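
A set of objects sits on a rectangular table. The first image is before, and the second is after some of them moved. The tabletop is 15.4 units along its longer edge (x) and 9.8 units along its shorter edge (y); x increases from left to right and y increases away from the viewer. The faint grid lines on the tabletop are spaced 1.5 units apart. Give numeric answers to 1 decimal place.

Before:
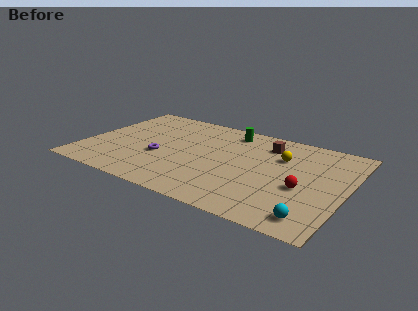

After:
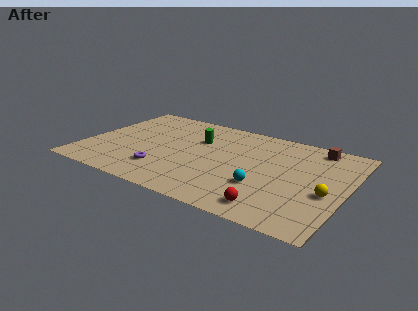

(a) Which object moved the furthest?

the yellow sphere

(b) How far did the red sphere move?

3.0

The red sphere was near (13.0, 4.0) before and (11.6, 1.4) after, so it travelled √(1.4² + 2.6²) ≈ 3.0 units.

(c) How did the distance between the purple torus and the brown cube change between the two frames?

+3.3

Before: roughly 7.0 units apart; after: 10.3. That's 3.3 units further apart.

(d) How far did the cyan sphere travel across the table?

3.6

The cyan sphere moved from about (13.9, 1.4) to (10.8, 3.2), a distance of √(3.1² + 1.8²) ≈ 3.6.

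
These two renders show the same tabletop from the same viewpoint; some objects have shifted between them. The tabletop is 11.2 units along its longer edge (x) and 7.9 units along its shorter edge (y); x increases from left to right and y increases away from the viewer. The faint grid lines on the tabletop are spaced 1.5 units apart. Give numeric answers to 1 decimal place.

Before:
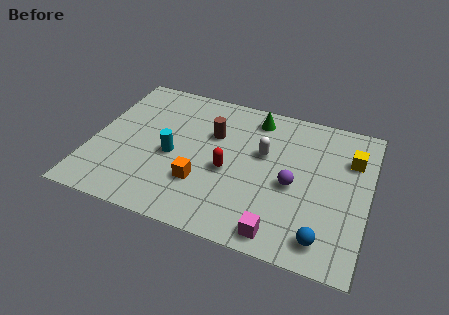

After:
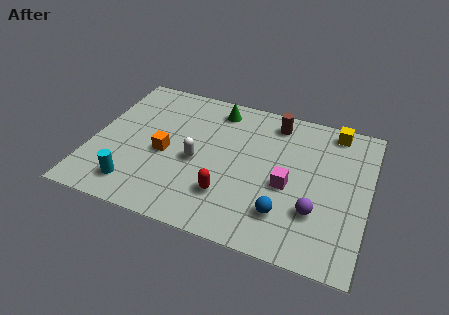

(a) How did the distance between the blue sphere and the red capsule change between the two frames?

-2.3

Before: roughly 4.6 units apart; after: 2.3. That's 2.3 units closer together.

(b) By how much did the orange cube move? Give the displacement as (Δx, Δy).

(-1.6, 1.1)

The orange cube was at about (4.6, 2.4) and moved to about (3.0, 3.5).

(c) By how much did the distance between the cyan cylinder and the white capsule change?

-0.7

They were about 3.8 units apart before and 3.1 after — 0.7 units closer together.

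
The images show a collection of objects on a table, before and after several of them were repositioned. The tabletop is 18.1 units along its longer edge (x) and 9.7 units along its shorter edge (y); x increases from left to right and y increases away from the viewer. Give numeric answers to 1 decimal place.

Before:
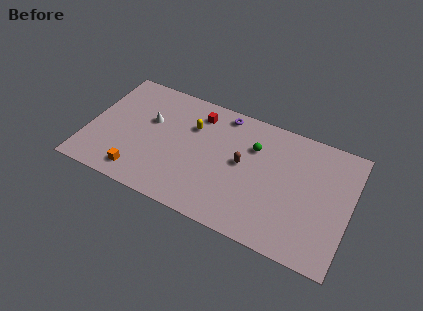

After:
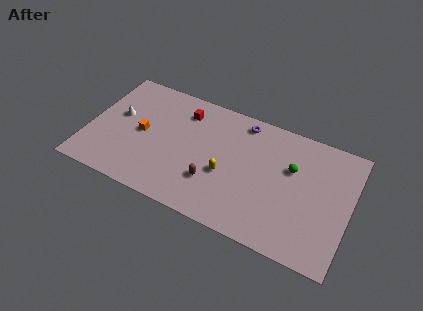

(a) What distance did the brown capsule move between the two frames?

2.9

From (10.7, 5.2) to (8.9, 2.9), the brown capsule covered √(1.8² + 2.3²) ≈ 2.9 units.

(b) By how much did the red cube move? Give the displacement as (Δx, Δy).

(-1.0, -0.2)

From the two frames, the red cube sits at roughly (7.3, 7.9) before and (6.3, 7.7) after.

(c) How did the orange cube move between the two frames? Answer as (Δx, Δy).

(-0.2, 3.3)

The orange cube was at about (3.9, 1.5) and moved to about (3.7, 4.8).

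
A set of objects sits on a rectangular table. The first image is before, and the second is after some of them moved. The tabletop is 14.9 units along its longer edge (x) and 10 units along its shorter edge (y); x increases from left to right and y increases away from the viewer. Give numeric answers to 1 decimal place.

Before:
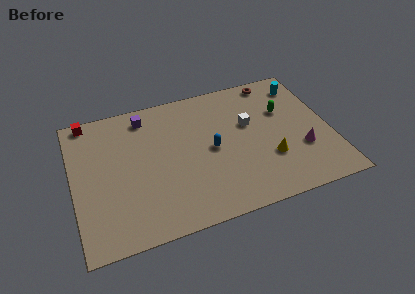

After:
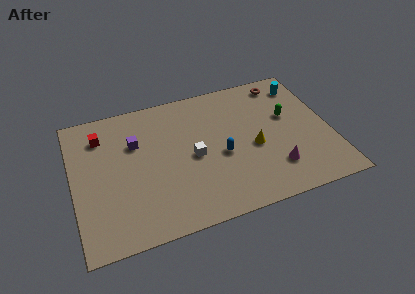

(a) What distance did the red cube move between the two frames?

1.6

The red cube moved from about (1.1, 9.2) to (1.8, 7.8), a distance of √(0.7² + 1.4²) ≈ 1.6.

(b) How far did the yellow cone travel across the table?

1.4

From (11.2, 3.2) to (10.4, 4.3), the yellow cone covered √(0.8² + 1.1²) ≈ 1.4 units.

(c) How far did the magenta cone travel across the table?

1.9

The magenta cone moved from about (13.1, 3.3) to (11.4, 2.4), a distance of √(1.7² + 0.9²) ≈ 1.9.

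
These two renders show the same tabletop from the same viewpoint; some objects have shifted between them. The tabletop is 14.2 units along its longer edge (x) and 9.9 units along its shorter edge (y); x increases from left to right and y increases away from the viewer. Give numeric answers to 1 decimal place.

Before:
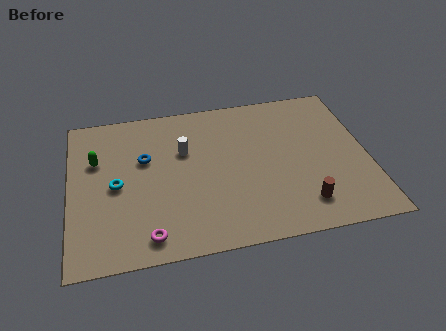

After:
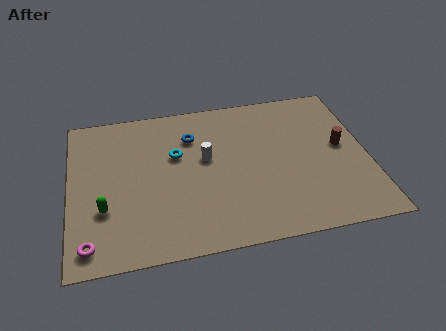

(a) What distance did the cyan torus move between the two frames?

3.3

From (2.2, 4.7) to (5.1, 6.2), the cyan torus covered √(2.9² + 1.5²) ≈ 3.3 units.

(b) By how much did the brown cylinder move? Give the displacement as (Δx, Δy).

(2.1, 3.4)

The brown cylinder was at about (10.9, 1.9) and moved to about (13.0, 5.3).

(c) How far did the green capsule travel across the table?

3.2

The green capsule was near (1.3, 6.5) before and (1.6, 3.3) after, so it travelled √(0.3² + 3.2²) ≈ 3.2 units.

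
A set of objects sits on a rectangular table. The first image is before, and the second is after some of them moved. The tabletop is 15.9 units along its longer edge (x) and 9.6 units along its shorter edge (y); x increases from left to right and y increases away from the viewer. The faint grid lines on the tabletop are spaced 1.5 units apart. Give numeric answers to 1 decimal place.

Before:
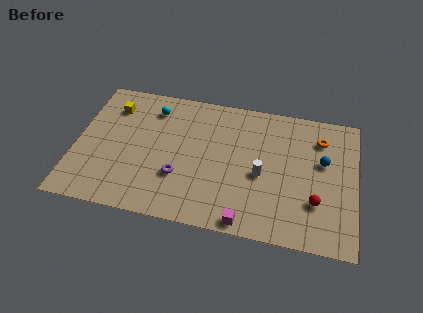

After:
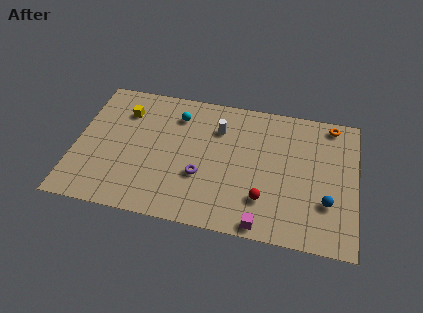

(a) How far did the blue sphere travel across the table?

2.8

The blue sphere moved from about (14.0, 5.8) to (14.3, 3.0), a distance of √(0.3² + 2.8²) ≈ 2.8.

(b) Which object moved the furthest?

the white cylinder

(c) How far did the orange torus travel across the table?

1.3

From (13.8, 7.4) to (14.4, 8.6), the orange torus covered √(0.6² + 1.2²) ≈ 1.3 units.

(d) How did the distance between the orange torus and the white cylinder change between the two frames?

+2.1

Before: roughly 4.5 units apart; after: 6.6. That's 2.1 units further apart.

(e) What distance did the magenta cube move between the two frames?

0.9

From (9.9, 0.8) to (10.8, 0.8), the magenta cube covered √(0.9² + 0.0²) ≈ 0.9 units.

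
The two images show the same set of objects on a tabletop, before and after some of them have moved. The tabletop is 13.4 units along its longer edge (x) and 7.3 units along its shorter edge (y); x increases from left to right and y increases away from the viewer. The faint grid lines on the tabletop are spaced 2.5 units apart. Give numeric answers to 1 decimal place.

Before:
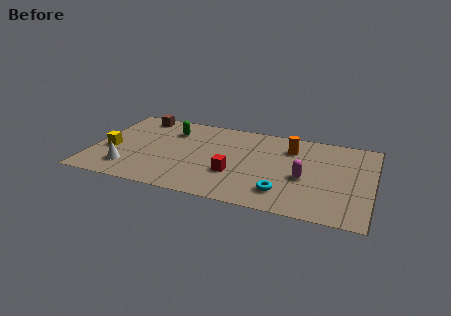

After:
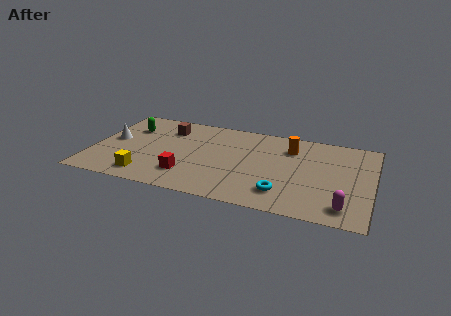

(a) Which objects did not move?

the orange cylinder and the cyan torus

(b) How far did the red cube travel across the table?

2.3

The red cube moved from about (6.9, 2.5) to (4.7, 1.8), a distance of √(2.2² + 0.7²) ≈ 2.3.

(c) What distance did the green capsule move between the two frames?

2.0

The green capsule moved from about (3.6, 5.5) to (1.6, 5.2), a distance of √(2.0² + 0.3²) ≈ 2.0.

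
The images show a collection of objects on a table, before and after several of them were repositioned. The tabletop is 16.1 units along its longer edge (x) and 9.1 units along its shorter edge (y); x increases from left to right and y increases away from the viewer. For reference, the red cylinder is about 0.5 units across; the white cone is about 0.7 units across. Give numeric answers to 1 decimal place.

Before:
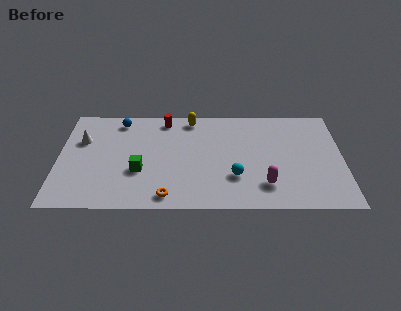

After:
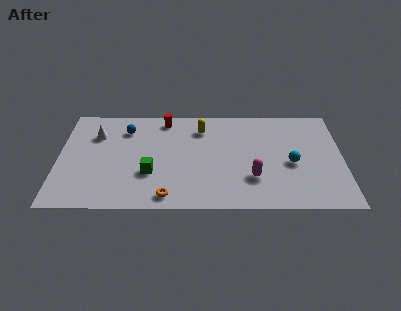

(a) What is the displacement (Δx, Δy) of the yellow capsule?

(0.6, -0.9)

The yellow capsule started near (7.5, 8.0) and ended near (8.1, 7.1).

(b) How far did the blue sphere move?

0.9

The blue sphere moved from about (3.4, 7.8) to (3.8, 7.0), a distance of √(0.4² + 0.8²) ≈ 0.9.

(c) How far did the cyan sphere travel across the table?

3.4

The cyan sphere was near (10.0, 2.8) before and (13.2, 4.0) after, so it travelled √(3.2² + 1.2²) ≈ 3.4 units.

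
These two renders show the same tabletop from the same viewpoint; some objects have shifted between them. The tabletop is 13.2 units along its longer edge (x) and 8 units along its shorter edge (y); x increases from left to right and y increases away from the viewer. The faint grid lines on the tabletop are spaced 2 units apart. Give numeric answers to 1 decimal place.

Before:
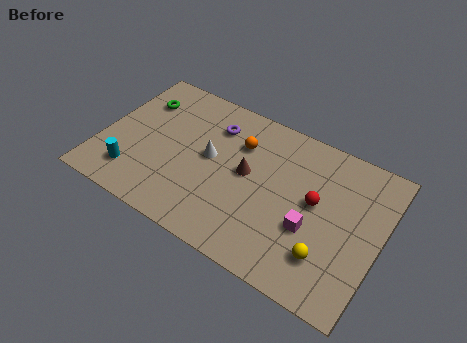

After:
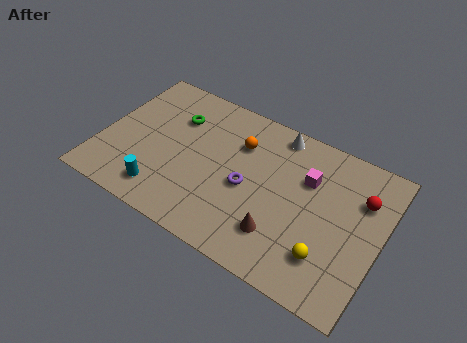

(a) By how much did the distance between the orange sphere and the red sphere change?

+1.8

The distance was about 4.0 in the first image and 5.8 in the second, so they moved 1.8 units further apart.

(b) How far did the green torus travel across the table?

1.8

The green torus moved from about (1.4, 5.9) to (3.2, 5.7), a distance of √(1.8² + 0.2²) ≈ 1.8.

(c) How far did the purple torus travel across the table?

3.2

The purple torus moved from about (5.0, 6.1) to (7.0, 3.6), a distance of √(2.0² + 2.5²) ≈ 3.2.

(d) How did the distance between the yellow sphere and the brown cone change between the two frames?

-2.5

The distance was about 4.7 in the first image and 2.2 in the second, so they moved 2.5 units closer together.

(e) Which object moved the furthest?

the white cone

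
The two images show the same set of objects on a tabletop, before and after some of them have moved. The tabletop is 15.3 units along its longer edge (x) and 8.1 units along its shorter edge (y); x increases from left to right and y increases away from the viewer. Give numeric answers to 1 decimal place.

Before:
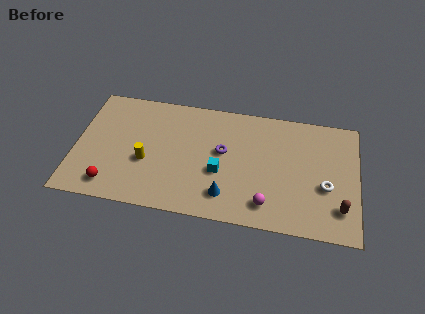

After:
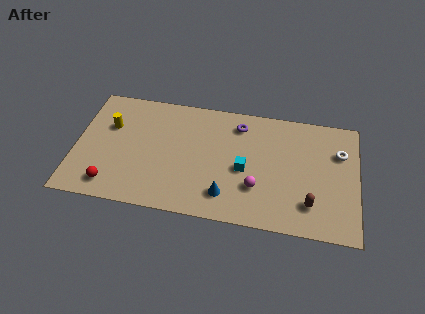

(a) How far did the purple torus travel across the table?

2.2

The purple torus moved from about (8.0, 4.6) to (8.8, 6.6), a distance of √(0.8² + 2.0²) ≈ 2.2.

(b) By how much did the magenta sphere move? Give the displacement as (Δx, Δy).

(-0.6, 1.0)

The magenta sphere started near (10.5, 1.5) and ended near (9.9, 2.5).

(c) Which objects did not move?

the red sphere and the blue cone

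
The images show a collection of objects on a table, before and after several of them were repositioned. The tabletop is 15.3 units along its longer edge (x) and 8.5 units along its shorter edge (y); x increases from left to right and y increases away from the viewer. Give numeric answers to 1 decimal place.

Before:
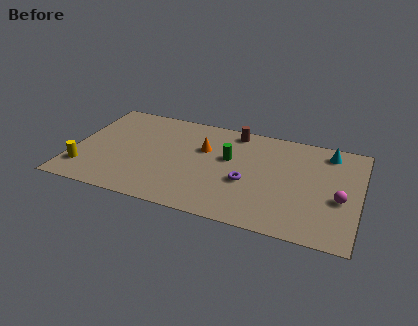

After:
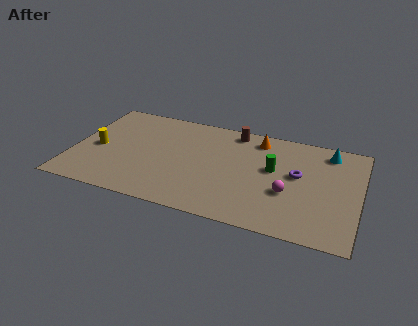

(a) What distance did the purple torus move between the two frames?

3.0

The purple torus moved from about (9.4, 3.4) to (12.0, 4.8), a distance of √(2.6² + 1.4²) ≈ 3.0.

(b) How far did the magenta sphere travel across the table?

2.7

The magenta sphere moved from about (14.3, 3.5) to (11.6, 3.2), a distance of √(2.7² + 0.3²) ≈ 2.7.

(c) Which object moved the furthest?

the orange cone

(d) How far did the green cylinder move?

2.4

From (8.3, 5.1) to (10.7, 4.9), the green cylinder covered √(2.4² + 0.2²) ≈ 2.4 units.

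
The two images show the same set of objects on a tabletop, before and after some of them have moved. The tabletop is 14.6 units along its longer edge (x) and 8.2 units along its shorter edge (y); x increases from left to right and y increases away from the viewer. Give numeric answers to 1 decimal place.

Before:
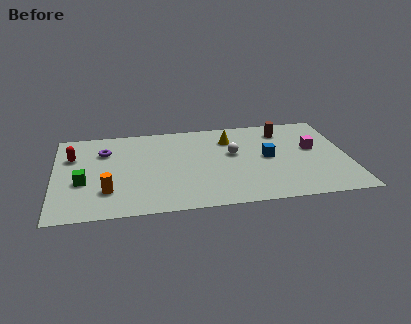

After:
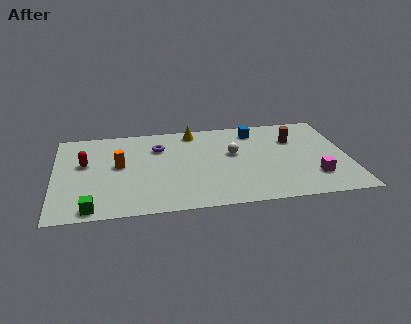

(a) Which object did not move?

the white sphere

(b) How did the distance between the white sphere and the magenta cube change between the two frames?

+0.7

They were about 4.0 units apart before and 4.7 after — 0.7 units further apart.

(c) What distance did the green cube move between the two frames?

2.4

The green cube was near (1.4, 3.2) before and (1.8, 0.8) after, so it travelled √(0.4² + 2.4²) ≈ 2.4 units.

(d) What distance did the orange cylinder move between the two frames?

2.4

From (2.6, 2.2) to (3.2, 4.5), the orange cylinder covered √(0.6² + 2.3²) ≈ 2.4 units.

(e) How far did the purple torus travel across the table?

2.7

From (2.5, 5.9) to (5.2, 5.9), the purple torus covered √(2.7² + 0.0²) ≈ 2.7 units.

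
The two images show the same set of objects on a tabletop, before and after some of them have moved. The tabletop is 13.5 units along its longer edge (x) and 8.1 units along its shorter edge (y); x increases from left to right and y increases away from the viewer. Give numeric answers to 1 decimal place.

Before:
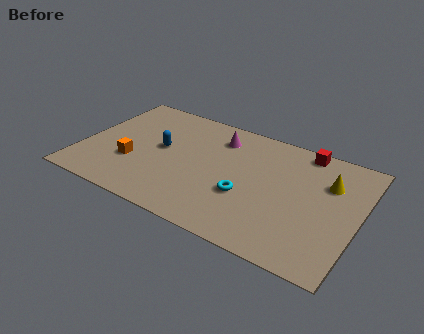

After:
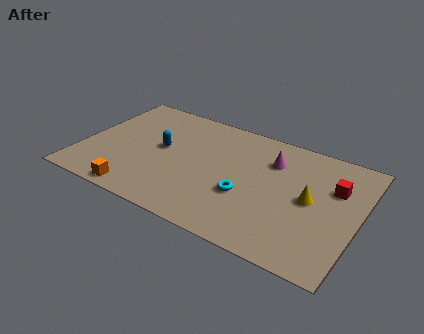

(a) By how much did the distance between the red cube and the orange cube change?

+1.0

Before: roughly 9.1 units apart; after: 10.1. That's 1.0 units further apart.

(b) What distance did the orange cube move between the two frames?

2.1

The orange cube was near (2.6, 2.8) before and (3.2, 0.8) after, so it travelled √(0.6² + 2.0²) ≈ 2.1 units.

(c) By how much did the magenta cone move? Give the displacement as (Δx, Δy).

(2.7, -0.5)

From the two frames, the magenta cone sits at roughly (6.4, 6.4) before and (9.1, 5.9) after.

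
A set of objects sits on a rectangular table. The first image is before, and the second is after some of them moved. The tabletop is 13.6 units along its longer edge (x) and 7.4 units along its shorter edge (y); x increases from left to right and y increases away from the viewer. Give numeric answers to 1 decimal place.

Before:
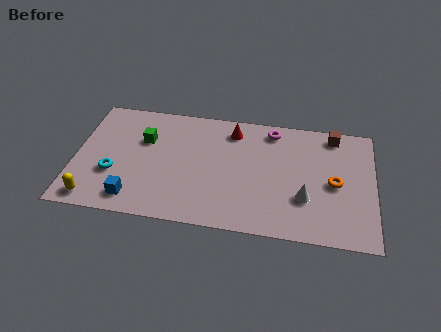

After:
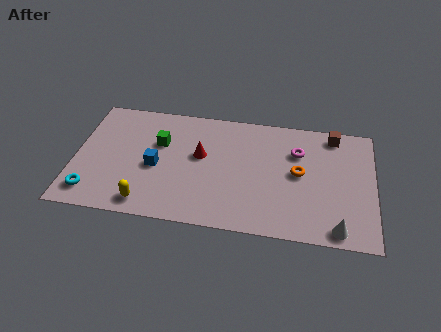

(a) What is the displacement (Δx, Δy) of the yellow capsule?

(2.4, 0.1)

The yellow capsule started near (1.0, 0.9) and ended near (3.4, 1.0).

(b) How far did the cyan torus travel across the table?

1.6

From (1.8, 2.6) to (0.9, 1.3), the cyan torus covered √(0.9² + 1.3²) ≈ 1.6 units.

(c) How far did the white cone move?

2.2

From (10.5, 2.4) to (12.0, 0.8), the white cone covered √(1.5² + 1.6²) ≈ 2.2 units.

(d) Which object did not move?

the brown cube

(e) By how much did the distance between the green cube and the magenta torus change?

+0.3

They were about 6.0 units apart before and 6.3 after — 0.3 units further apart.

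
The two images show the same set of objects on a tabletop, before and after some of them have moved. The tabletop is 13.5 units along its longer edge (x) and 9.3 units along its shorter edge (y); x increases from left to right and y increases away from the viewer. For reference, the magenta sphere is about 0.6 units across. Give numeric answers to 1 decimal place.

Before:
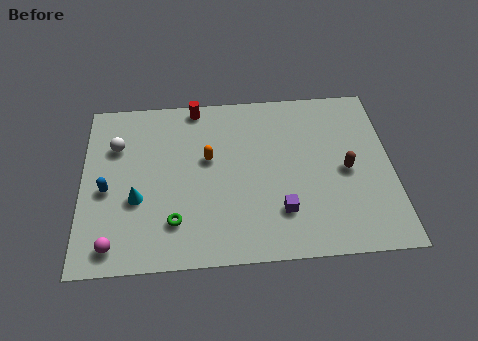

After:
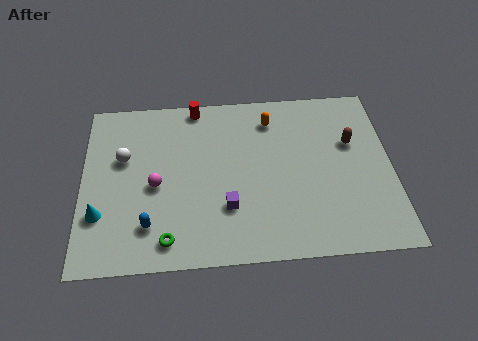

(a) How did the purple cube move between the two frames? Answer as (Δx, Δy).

(-2.3, 0.4)

The purple cube was at about (8.6, 2.4) and moved to about (6.3, 2.8).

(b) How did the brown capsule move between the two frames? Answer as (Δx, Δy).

(0.3, 1.5)

The brown capsule started near (11.5, 4.4) and ended near (11.8, 5.9).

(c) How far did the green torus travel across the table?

0.9

The green torus moved from about (4.0, 2.2) to (3.7, 1.3), a distance of √(0.3² + 0.9²) ≈ 0.9.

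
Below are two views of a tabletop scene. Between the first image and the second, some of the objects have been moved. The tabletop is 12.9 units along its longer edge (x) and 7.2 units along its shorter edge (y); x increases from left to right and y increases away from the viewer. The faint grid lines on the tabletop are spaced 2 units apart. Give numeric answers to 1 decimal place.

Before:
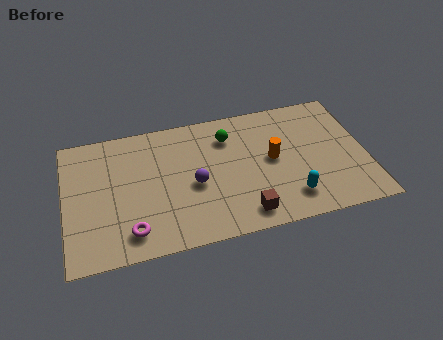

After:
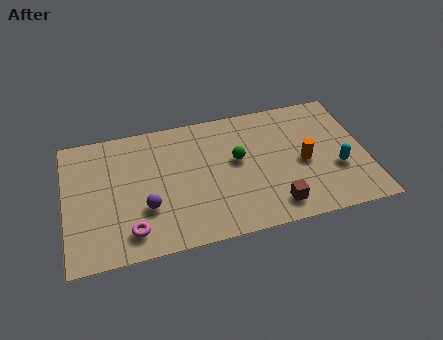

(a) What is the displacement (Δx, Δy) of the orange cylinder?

(1.3, -0.5)

From the two frames, the orange cylinder sits at roughly (8.9, 3.8) before and (10.2, 3.3) after.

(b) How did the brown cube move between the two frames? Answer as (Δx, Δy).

(1.3, 0.1)

The brown cube was at about (7.5, 1.1) and moved to about (8.8, 1.2).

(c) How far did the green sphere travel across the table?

1.4

From (7.1, 5.5) to (7.4, 4.1), the green sphere covered √(0.3² + 1.4²) ≈ 1.4 units.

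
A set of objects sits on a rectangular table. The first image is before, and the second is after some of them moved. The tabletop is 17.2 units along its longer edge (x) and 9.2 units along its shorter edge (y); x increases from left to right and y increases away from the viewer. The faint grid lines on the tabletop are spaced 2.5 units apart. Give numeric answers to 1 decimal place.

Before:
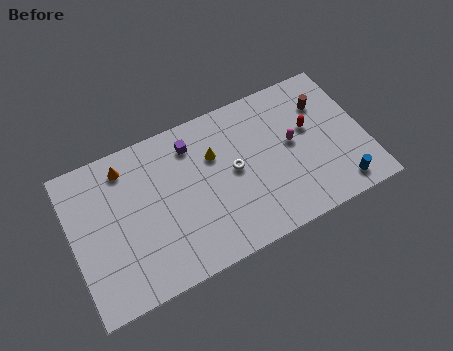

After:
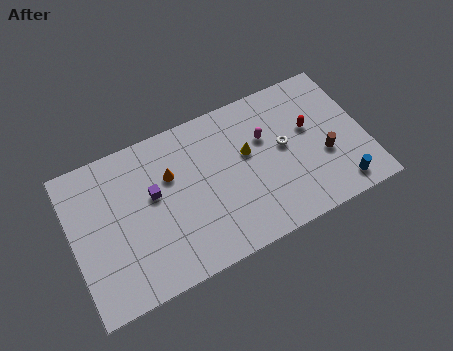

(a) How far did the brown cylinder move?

3.2

The brown cylinder moved from about (15.1, 6.7) to (14.7, 3.5), a distance of √(0.4² + 3.2²) ≈ 3.2.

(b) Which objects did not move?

the blue cylinder and the red capsule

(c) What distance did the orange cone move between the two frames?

3.0

From (3.4, 7.7) to (5.9, 6.1), the orange cone covered √(2.5² + 1.6²) ≈ 3.0 units.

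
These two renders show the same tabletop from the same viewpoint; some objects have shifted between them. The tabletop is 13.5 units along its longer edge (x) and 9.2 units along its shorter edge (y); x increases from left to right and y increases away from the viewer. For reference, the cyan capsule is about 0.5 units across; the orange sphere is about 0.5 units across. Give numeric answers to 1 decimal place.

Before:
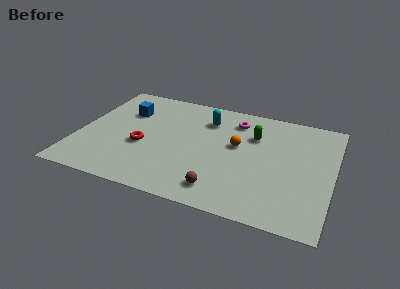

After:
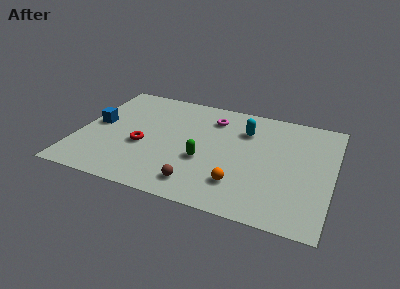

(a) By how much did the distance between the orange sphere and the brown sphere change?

-1.6

Before: roughly 3.8 units apart; after: 2.2. That's 1.6 units closer together.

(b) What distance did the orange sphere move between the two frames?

3.1

The orange sphere moved from about (8.4, 5.3) to (8.8, 2.2), a distance of √(0.4² + 3.1²) ≈ 3.1.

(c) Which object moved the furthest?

the green capsule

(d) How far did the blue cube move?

2.1

The blue cube was near (2.3, 6.4) before and (0.9, 4.8) after, so it travelled √(1.4² + 1.6²) ≈ 2.1 units.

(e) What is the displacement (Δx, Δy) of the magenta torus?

(-1.2, -0.2)

The magenta torus was at about (8.1, 7.4) and moved to about (6.9, 7.2).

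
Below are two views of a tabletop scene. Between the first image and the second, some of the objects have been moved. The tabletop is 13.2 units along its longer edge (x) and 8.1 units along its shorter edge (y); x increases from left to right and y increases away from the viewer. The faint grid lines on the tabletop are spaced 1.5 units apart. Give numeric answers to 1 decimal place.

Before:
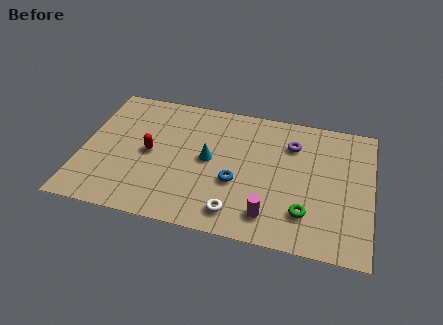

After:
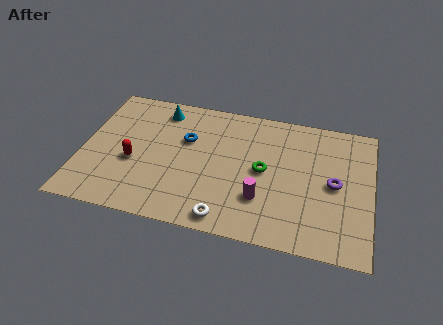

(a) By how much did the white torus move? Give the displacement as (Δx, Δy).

(-0.4, -0.4)

The white torus was at about (7.2, 1.3) and moved to about (6.8, 0.9).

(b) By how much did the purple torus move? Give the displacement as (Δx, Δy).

(2.0, -2.0)

The purple torus started near (9.5, 6.0) and ended near (11.5, 4.0).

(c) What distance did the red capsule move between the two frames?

1.0

The red capsule was near (3.1, 4.0) before and (2.4, 3.3) after, so it travelled √(0.7² + 0.7²) ≈ 1.0 units.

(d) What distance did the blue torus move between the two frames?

3.2

The blue torus moved from about (7.1, 3.1) to (4.7, 5.2), a distance of √(2.4² + 2.1²) ≈ 3.2.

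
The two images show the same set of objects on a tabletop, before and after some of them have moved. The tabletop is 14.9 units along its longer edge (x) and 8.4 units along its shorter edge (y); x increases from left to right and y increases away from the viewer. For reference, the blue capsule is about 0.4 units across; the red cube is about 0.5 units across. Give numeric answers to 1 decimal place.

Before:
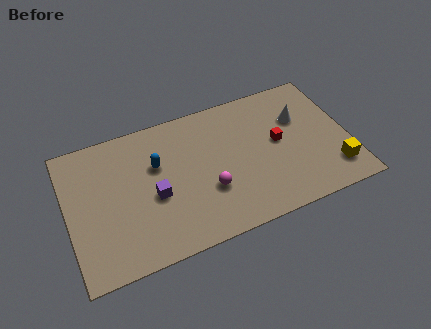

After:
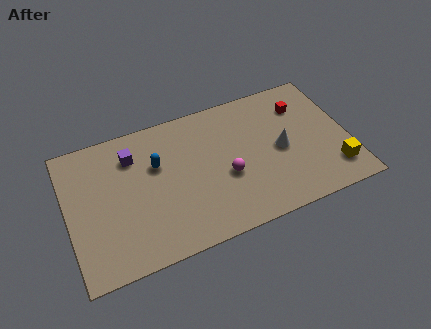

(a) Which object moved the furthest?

the purple cube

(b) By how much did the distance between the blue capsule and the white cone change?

-1.1

Before: roughly 7.7 units apart; after: 6.6. That's 1.1 units closer together.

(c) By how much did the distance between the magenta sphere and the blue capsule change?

+0.5

Before: roughly 3.5 units apart; after: 4.0. That's 0.5 units further apart.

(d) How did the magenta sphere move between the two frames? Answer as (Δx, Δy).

(1.0, 0.5)

The magenta sphere was at about (7.3, 2.9) and moved to about (8.3, 3.4).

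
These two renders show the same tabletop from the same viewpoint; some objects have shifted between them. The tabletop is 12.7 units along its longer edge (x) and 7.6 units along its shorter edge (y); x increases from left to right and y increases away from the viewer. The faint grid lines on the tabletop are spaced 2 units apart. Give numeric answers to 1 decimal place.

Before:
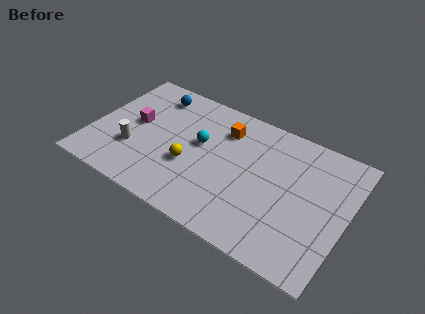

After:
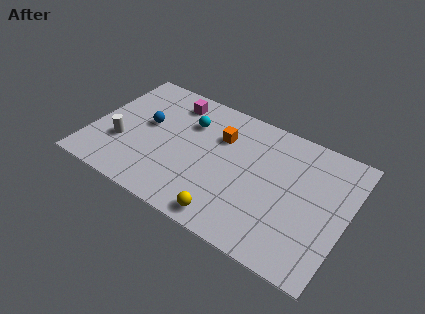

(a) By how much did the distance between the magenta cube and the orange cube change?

-1.8

They were about 4.6 units apart before and 2.8 after — 1.8 units closer together.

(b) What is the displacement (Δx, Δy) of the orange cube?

(-0.1, -0.5)

The orange cube started near (6.3, 5.8) and ended near (6.2, 5.3).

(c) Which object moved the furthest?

the yellow sphere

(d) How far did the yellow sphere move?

3.0

The yellow sphere was near (5.0, 2.9) before and (7.3, 0.9) after, so it travelled √(2.3² + 2.0²) ≈ 3.0 units.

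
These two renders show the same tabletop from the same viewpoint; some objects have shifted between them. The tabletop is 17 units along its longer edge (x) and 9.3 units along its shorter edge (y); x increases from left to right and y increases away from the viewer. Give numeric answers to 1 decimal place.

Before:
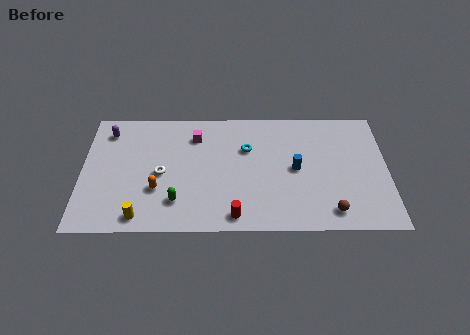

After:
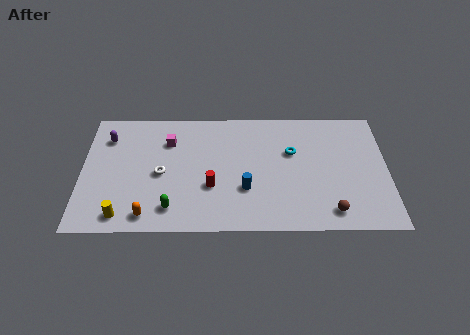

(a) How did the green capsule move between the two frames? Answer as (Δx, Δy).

(-0.3, -0.5)

From the two frames, the green capsule sits at roughly (5.3, 2.2) before and (5.0, 1.7) after.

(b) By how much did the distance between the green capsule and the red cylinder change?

-0.7

Before: roughly 3.4 units apart; after: 2.7. That's 0.7 units closer together.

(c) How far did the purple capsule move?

0.5

From (1.4, 7.6) to (1.4, 7.1), the purple capsule covered √(0.0² + 0.5²) ≈ 0.5 units.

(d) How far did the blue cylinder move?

3.2

From (11.9, 4.6) to (9.1, 3.1), the blue cylinder covered √(2.8² + 1.5²) ≈ 3.2 units.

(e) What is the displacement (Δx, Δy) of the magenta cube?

(-1.5, -0.4)

From the two frames, the magenta cube sits at roughly (6.3, 7.2) before and (4.8, 6.8) after.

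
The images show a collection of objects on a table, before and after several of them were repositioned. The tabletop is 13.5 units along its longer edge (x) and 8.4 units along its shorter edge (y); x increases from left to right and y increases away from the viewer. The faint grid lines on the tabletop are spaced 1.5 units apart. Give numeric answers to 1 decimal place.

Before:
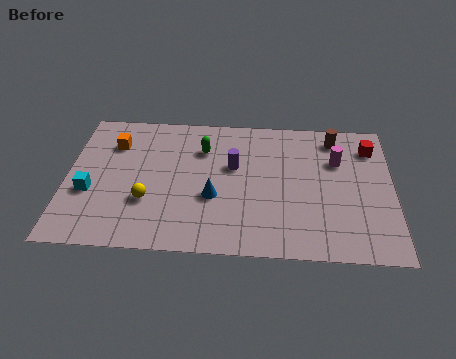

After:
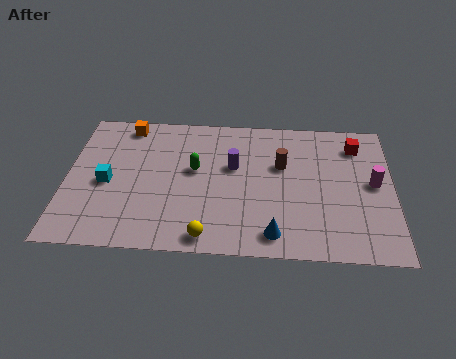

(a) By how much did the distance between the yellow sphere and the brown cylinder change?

-3.5

The distance was about 8.8 in the first image and 5.3 in the second, so they moved 3.5 units closer together.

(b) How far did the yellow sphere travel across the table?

3.1

The yellow sphere was near (3.4, 2.8) before and (5.9, 0.9) after, so it travelled √(2.5² + 1.9²) ≈ 3.1 units.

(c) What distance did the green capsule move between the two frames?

1.3

The green capsule moved from about (5.6, 6.1) to (5.3, 4.8), a distance of √(0.3² + 1.3²) ≈ 1.3.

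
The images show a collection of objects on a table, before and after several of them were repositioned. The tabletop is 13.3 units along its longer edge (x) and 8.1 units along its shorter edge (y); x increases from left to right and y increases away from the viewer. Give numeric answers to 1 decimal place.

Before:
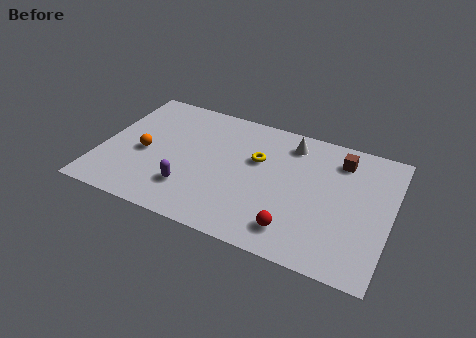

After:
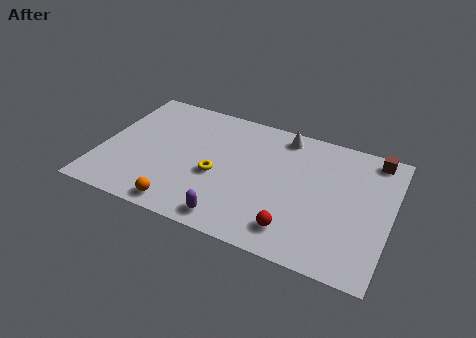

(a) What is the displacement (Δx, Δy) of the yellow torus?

(-1.7, -1.7)

The yellow torus started near (7.1, 5.1) and ended near (5.4, 3.4).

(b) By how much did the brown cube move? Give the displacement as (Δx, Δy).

(1.5, 0.7)

The brown cube was at about (10.8, 6.5) and moved to about (12.3, 7.2).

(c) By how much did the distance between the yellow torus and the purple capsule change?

-1.5

Before: roughly 4.1 units apart; after: 2.6. That's 1.5 units closer together.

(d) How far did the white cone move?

0.6

The white cone was near (8.5, 6.7) before and (8.1, 7.1) after, so it travelled √(0.4² + 0.4²) ≈ 0.6 units.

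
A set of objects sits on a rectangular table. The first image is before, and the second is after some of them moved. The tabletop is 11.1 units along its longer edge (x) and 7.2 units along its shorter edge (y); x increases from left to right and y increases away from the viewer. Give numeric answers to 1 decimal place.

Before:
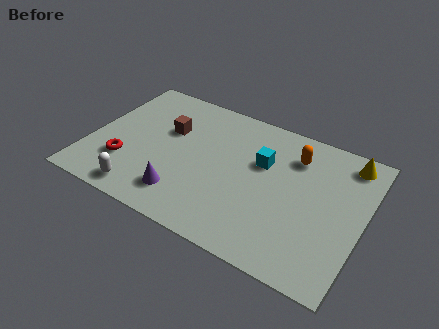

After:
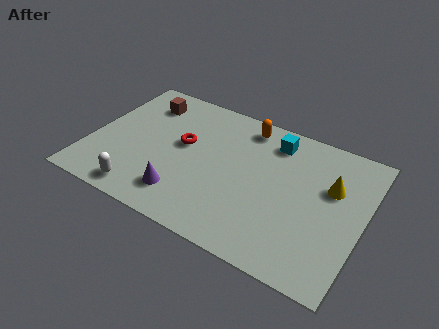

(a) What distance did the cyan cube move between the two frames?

1.3

The cyan cube moved from about (6.9, 4.6) to (7.2, 5.9), a distance of √(0.3² + 1.3²) ≈ 1.3.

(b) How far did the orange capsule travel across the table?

2.2

The orange capsule moved from about (8.1, 5.5) to (6.0, 6.2), a distance of √(2.1² + 0.7²) ≈ 2.2.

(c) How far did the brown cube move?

1.6

From (3.0, 4.6) to (1.8, 5.7), the brown cube covered √(1.2² + 1.1²) ≈ 1.6 units.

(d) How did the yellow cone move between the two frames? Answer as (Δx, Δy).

(-0.5, -1.6)

From the two frames, the yellow cone sits at roughly (10.2, 6.2) before and (9.7, 4.6) after.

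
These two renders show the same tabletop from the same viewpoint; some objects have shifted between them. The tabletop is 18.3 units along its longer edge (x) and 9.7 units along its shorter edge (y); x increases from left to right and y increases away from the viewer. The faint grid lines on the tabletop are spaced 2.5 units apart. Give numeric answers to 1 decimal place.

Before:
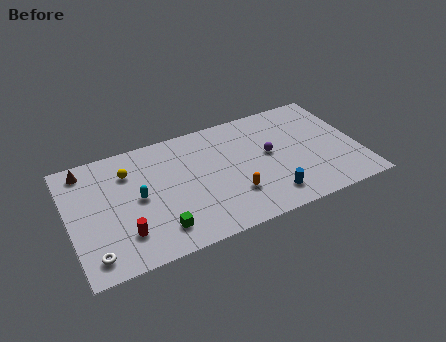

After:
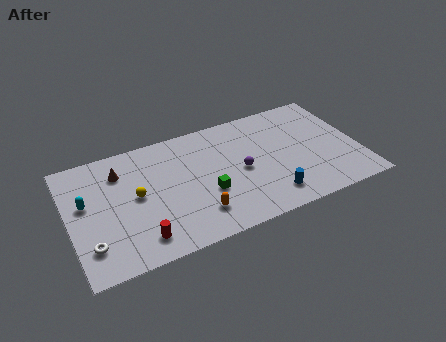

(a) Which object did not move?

the blue cylinder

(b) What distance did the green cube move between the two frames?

3.6

The green cube was near (5.3, 1.9) before and (8.5, 3.6) after, so it travelled √(3.2² + 1.7²) ≈ 3.6 units.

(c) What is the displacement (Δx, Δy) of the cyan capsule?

(-3.2, 0.8)

The cyan capsule started near (4.3, 4.9) and ended near (1.1, 5.7).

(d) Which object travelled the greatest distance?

the green cube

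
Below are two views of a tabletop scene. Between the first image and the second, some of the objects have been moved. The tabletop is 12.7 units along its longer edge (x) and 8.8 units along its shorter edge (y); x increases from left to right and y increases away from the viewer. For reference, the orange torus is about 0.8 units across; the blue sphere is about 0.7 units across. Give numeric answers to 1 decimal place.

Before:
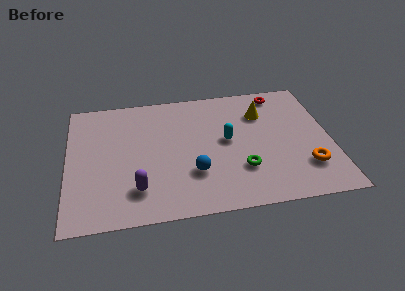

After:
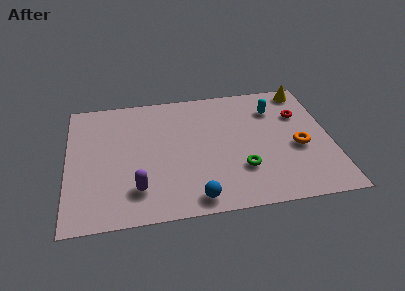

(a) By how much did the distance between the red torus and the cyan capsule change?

-2.7

The distance was about 4.0 in the first image and 1.3 in the second, so they moved 2.7 units closer together.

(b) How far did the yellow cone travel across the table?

2.6

The yellow cone moved from about (9.5, 6.4) to (11.7, 7.8), a distance of √(2.2² + 1.4²) ≈ 2.6.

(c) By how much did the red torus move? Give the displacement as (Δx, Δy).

(0.9, -1.7)

The red torus was at about (10.4, 7.7) and moved to about (11.3, 6.0).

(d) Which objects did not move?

the green torus and the purple capsule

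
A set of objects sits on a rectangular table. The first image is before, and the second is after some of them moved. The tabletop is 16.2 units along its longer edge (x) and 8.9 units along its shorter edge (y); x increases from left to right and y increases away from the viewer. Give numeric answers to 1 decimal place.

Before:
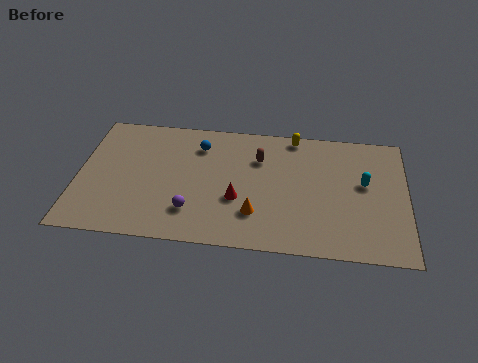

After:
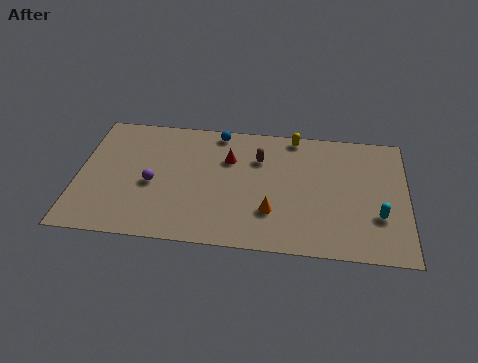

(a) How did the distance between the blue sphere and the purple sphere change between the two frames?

+0.4

They were about 4.7 units apart before and 5.1 after — 0.4 units further apart.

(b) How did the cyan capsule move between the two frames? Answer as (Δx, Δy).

(0.7, -2.2)

The cyan capsule started near (14.1, 5.1) and ended near (14.8, 2.9).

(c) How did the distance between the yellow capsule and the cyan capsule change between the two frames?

+2.1

They were about 4.6 units apart before and 6.7 after — 2.1 units further apart.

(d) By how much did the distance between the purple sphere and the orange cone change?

+2.9

The distance was about 3.1 in the first image and 6.0 in the second, so they moved 2.9 units further apart.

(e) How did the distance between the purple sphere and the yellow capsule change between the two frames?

+0.4

They were about 7.7 units apart before and 8.1 after — 0.4 units further apart.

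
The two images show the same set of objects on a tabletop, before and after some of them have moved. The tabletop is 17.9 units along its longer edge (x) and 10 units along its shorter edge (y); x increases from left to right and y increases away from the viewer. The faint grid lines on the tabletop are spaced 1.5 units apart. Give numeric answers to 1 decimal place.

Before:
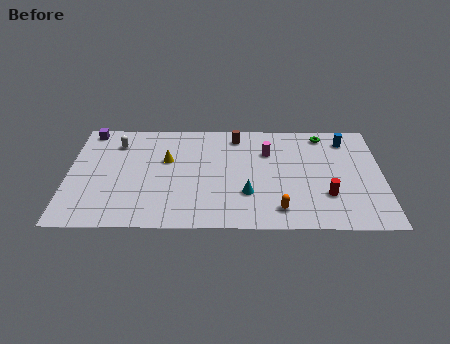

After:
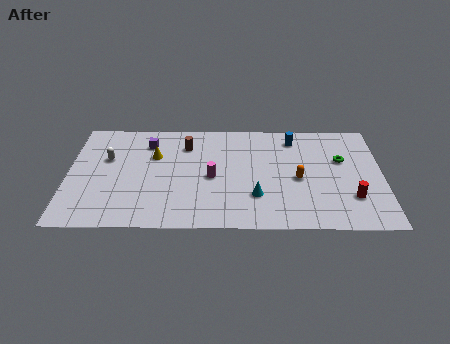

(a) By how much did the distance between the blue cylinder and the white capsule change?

-2.3

Before: roughly 13.2 units apart; after: 10.9. That's 2.3 units closer together.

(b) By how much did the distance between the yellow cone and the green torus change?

+1.4

They were about 9.3 units apart before and 10.7 after — 1.4 units further apart.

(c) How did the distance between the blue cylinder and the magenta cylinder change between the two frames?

+1.3

The distance was about 4.7 in the first image and 6.0 in the second, so they moved 1.3 units further apart.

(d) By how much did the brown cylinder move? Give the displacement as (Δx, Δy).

(-2.9, -0.9)

From the two frames, the brown cylinder sits at roughly (9.6, 8.5) before and (6.7, 7.6) after.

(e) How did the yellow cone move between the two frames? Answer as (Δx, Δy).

(-0.7, 0.4)

From the two frames, the yellow cone sits at roughly (5.6, 6.2) before and (4.9, 6.6) after.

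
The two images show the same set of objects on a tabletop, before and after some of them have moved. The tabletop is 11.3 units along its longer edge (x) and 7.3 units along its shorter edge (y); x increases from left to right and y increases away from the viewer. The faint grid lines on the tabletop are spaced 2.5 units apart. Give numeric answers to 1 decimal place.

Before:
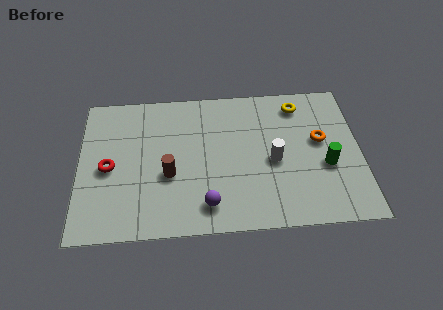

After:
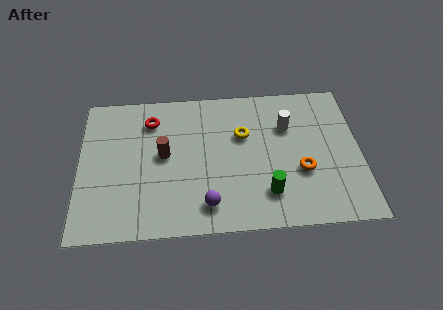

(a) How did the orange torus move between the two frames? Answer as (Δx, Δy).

(-0.8, -1.5)

From the two frames, the orange torus sits at roughly (9.7, 4.2) before and (8.9, 2.7) after.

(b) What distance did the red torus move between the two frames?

2.9

From (1.2, 3.4) to (2.9, 5.7), the red torus covered √(1.7² + 2.3²) ≈ 2.9 units.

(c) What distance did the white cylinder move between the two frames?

1.8

The white cylinder was near (7.8, 3.3) before and (8.4, 5.0) after, so it travelled √(0.6² + 1.7²) ≈ 1.8 units.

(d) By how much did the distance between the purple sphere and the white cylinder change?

+1.6

The distance was about 3.4 in the first image and 5.0 in the second, so they moved 1.6 units further apart.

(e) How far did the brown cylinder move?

1.0

From (3.6, 2.9) to (3.4, 3.9), the brown cylinder covered √(0.2² + 1.0²) ≈ 1.0 units.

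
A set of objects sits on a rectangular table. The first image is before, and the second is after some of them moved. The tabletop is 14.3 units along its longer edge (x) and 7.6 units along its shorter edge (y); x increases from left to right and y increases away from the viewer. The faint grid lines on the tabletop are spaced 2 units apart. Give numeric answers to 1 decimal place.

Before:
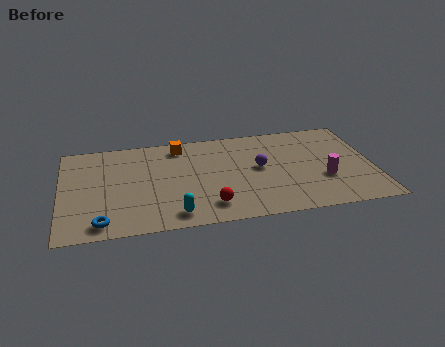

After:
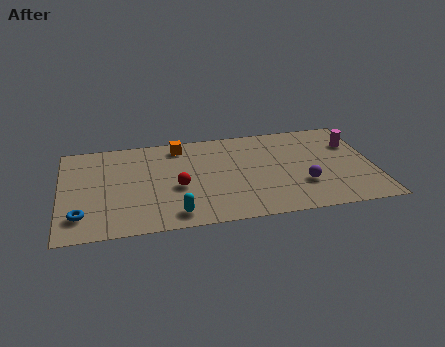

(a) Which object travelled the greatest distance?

the magenta cylinder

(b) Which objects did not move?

the orange cube and the cyan capsule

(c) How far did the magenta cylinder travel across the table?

3.0

The magenta cylinder was near (12.0, 2.7) before and (13.5, 5.3) after, so it travelled √(1.5² + 2.6²) ≈ 3.0 units.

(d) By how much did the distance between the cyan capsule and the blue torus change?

+0.9

The distance was about 3.3 in the first image and 4.2 in the second, so they moved 0.9 units further apart.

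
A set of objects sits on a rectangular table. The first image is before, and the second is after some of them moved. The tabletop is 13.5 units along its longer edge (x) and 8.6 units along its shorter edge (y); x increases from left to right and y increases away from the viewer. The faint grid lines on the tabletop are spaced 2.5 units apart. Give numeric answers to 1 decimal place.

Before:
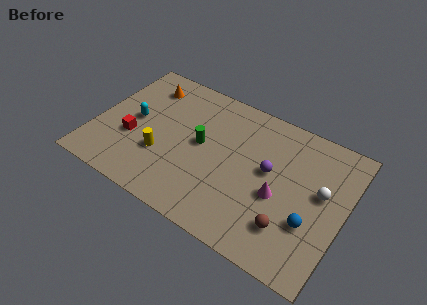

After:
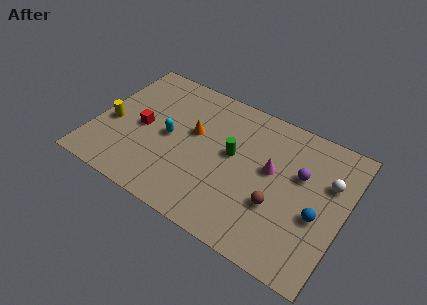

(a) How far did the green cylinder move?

1.7

The green cylinder moved from about (5.7, 4.6) to (7.4, 4.8), a distance of √(1.7² + 0.2²) ≈ 1.7.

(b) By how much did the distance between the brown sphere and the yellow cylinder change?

+2.1

They were about 7.1 units apart before and 9.2 after — 2.1 units further apart.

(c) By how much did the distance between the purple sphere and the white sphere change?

-1.3

The distance was about 2.8 in the first image and 1.5 in the second, so they moved 1.3 units closer together.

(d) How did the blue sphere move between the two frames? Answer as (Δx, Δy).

(0.3, 0.6)

The blue sphere was at about (11.9, 2.9) and moved to about (12.2, 3.5).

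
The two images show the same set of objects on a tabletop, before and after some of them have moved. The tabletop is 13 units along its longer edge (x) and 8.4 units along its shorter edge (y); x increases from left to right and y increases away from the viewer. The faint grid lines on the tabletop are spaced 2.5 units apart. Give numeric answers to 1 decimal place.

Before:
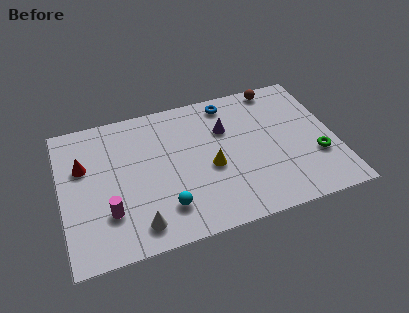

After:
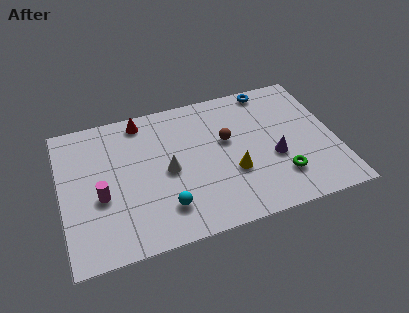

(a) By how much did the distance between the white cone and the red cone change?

-1.2

They were about 4.7 units apart before and 3.5 after — 1.2 units closer together.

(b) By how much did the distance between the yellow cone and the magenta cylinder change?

+1.2

They were about 5.0 units apart before and 6.2 after — 1.2 units further apart.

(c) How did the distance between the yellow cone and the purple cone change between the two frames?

-0.3

The distance was about 2.3 in the first image and 2.0 in the second, so they moved 0.3 units closer together.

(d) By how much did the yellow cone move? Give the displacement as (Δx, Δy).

(1.0, -0.6)

The yellow cone started near (7.0, 3.6) and ended near (8.0, 3.0).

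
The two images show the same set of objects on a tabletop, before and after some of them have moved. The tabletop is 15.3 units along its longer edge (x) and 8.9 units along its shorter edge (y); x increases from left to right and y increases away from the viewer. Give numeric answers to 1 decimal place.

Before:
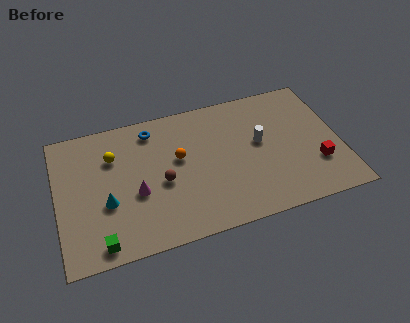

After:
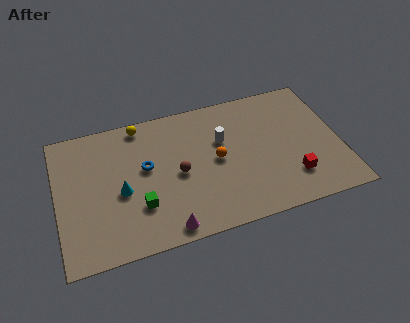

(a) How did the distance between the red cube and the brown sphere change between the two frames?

-2.1

The distance was about 8.4 in the first image and 6.3 in the second, so they moved 2.1 units closer together.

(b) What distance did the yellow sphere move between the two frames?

2.3

The yellow sphere was near (3.1, 6.3) before and (4.7, 8.0) after, so it travelled √(1.6² + 1.7²) ≈ 2.3 units.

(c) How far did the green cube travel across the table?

2.8

The green cube moved from about (2.1, 1.0) to (4.3, 2.7), a distance of √(2.2² + 1.7²) ≈ 2.8.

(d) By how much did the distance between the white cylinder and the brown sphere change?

-2.6

They were about 5.5 units apart before and 2.9 after — 2.6 units closer together.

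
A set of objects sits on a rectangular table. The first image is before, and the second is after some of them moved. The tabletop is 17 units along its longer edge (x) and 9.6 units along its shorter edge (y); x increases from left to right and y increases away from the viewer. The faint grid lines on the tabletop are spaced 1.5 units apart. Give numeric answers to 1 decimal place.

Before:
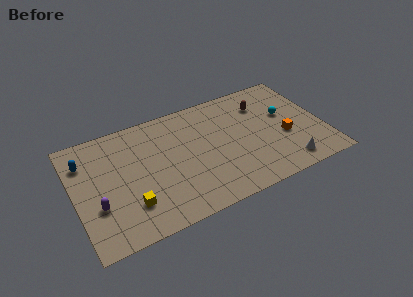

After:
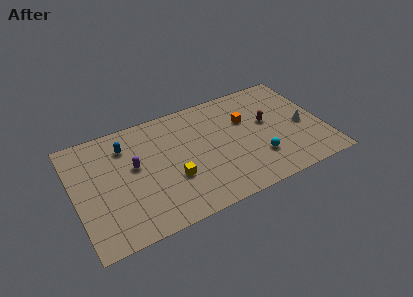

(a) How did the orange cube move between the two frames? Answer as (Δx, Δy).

(-2.4, 2.5)

The orange cube was at about (14.3, 3.8) and moved to about (11.9, 6.3).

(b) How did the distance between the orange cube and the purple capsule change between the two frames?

-5.1

They were about 12.9 units apart before and 7.8 after — 5.1 units closer together.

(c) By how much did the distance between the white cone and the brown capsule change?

-3.3

The distance was about 5.9 in the first image and 2.6 in the second, so they moved 3.3 units closer together.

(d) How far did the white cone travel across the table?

3.3

From (14.1, 1.4) to (15.6, 4.3), the white cone covered √(1.5² + 2.9²) ≈ 3.3 units.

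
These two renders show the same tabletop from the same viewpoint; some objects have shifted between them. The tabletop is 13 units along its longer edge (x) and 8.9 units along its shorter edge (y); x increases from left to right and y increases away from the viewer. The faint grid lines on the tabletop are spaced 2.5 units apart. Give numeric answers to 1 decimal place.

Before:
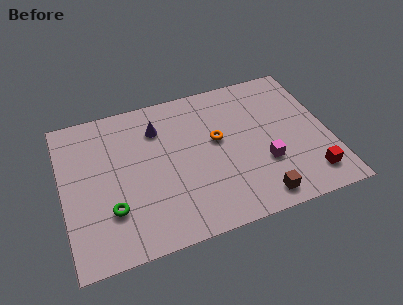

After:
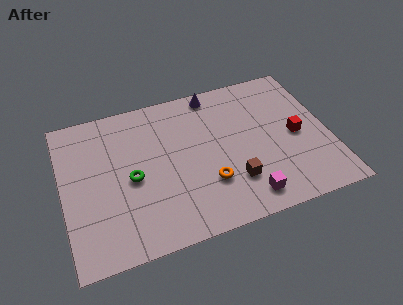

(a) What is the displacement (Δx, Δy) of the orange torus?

(-0.7, -2.4)

The orange torus started near (7.6, 5.1) and ended near (6.9, 2.7).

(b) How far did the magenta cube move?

2.0

The magenta cube moved from about (9.7, 3.0) to (8.6, 1.3), a distance of √(1.1² + 1.7²) ≈ 2.0.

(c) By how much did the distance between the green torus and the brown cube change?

-2.1

They were about 7.2 units apart before and 5.1 after — 2.1 units closer together.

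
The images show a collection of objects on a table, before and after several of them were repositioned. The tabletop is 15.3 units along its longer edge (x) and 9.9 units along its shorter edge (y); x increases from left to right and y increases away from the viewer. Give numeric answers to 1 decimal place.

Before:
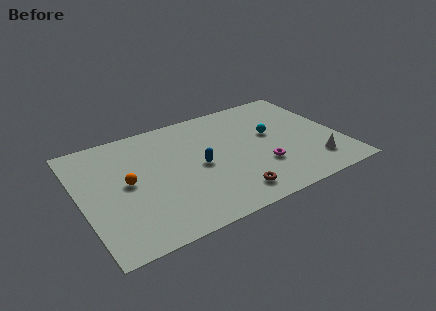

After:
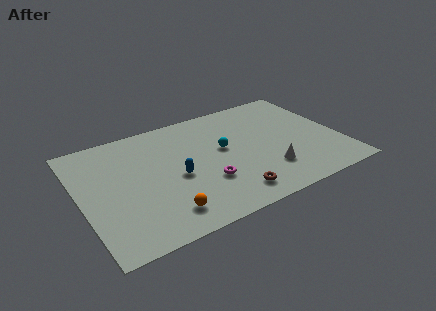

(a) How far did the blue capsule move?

1.4

From (6.9, 4.7) to (5.5, 4.4), the blue capsule covered √(1.4² + 0.3²) ≈ 1.4 units.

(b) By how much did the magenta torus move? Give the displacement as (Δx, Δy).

(-3.3, 0.1)

The magenta torus started near (10.4, 3.1) and ended near (7.1, 3.2).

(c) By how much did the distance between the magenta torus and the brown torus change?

-0.6

They were about 2.6 units apart before and 2.0 after — 0.6 units closer together.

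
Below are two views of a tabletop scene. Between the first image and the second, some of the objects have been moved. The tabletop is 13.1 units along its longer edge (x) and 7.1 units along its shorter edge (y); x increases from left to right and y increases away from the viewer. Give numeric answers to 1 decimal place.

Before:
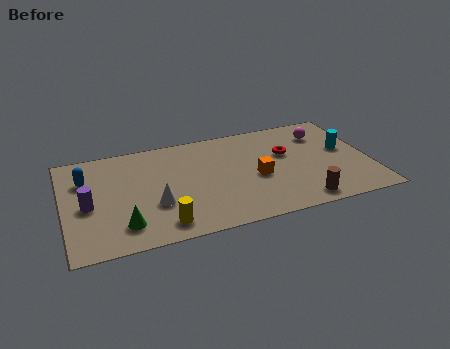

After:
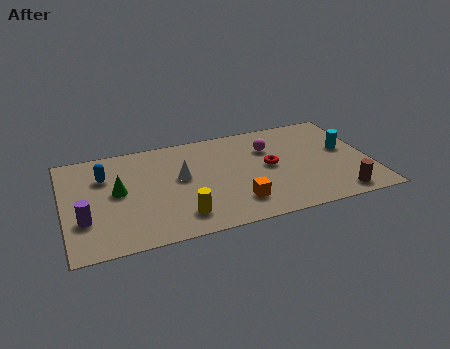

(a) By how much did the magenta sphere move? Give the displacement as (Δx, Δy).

(-2.4, -0.4)

The magenta sphere was at about (11.3, 5.4) and moved to about (8.9, 5.0).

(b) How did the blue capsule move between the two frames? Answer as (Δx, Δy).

(0.8, 0.0)

The blue capsule started near (1.0, 5.0) and ended near (1.8, 5.0).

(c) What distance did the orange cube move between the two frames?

1.8

The orange cube moved from about (8.2, 3.1) to (7.2, 1.6), a distance of √(1.0² + 1.5²) ≈ 1.8.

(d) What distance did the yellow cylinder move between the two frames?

0.9

From (4.0, 1.1) to (4.8, 1.4), the yellow cylinder covered √(0.8² + 0.3²) ≈ 0.9 units.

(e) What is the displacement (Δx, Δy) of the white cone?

(1.2, 1.5)

The white cone was at about (3.8, 2.5) and moved to about (5.0, 4.0).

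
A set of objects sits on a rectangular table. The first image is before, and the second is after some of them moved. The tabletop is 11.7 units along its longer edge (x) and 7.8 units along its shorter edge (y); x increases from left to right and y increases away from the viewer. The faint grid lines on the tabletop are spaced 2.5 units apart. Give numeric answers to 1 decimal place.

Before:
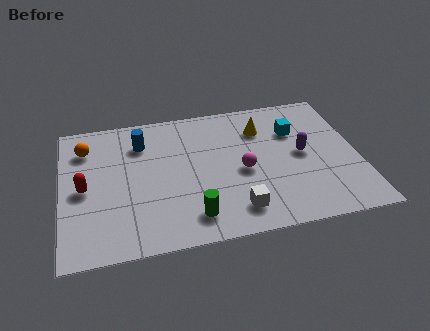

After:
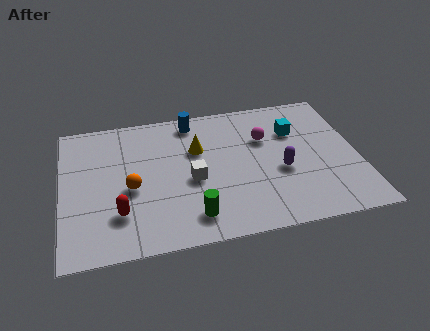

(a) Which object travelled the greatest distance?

the orange sphere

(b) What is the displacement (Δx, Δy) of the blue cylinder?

(2.1, 0.9)

From the two frames, the blue cylinder sits at roughly (3.2, 5.9) before and (5.3, 6.8) after.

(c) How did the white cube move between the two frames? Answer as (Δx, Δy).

(-1.6, 2.0)

From the two frames, the white cube sits at roughly (6.7, 1.4) before and (5.1, 3.4) after.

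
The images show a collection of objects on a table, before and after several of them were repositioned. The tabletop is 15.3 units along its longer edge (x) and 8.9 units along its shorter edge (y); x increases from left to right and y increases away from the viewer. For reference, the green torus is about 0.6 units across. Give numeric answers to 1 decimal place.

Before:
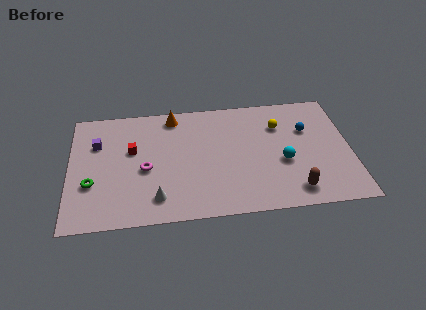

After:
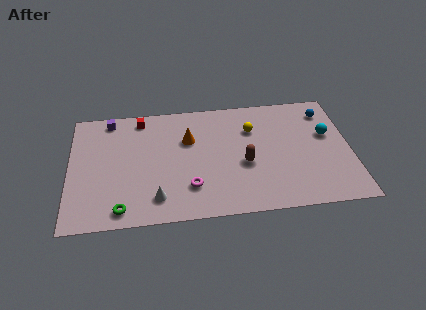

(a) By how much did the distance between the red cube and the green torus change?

+3.6

Before: roughly 3.2 units apart; after: 6.8. That's 3.6 units further apart.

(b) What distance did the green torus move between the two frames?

2.6

From (1.2, 3.1) to (2.8, 1.1), the green torus covered √(1.6² + 2.0²) ≈ 2.6 units.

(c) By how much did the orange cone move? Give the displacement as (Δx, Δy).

(0.8, -1.9)

The orange cone started near (5.7, 7.8) and ended near (6.5, 5.9).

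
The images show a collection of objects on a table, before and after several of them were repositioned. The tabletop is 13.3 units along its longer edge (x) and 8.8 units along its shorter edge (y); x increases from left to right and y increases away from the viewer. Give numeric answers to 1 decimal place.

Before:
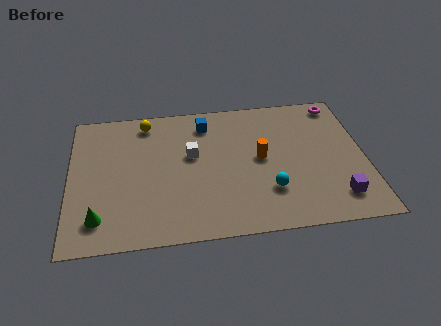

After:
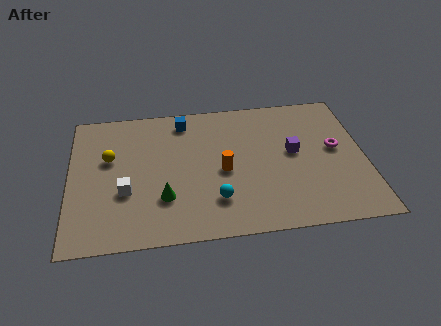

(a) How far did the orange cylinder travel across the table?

1.8

The orange cylinder was near (8.6, 4.6) before and (6.9, 4.0) after, so it travelled √(1.7² + 0.6²) ≈ 1.8 units.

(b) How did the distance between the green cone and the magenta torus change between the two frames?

-4.5

The distance was about 12.6 in the first image and 8.1 in the second, so they moved 4.5 units closer together.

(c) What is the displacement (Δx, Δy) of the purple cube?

(-1.8, 3.1)

The purple cube was at about (11.9, 1.7) and moved to about (10.1, 4.8).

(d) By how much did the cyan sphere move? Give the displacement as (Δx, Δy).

(-2.4, -0.3)

The cyan sphere started near (8.9, 2.5) and ended near (6.5, 2.2).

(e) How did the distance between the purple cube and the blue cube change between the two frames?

-2.3

They were about 7.9 units apart before and 5.6 after — 2.3 units closer together.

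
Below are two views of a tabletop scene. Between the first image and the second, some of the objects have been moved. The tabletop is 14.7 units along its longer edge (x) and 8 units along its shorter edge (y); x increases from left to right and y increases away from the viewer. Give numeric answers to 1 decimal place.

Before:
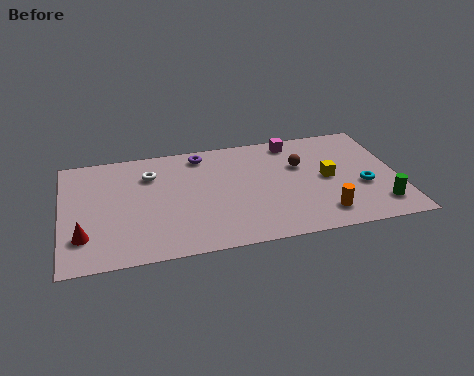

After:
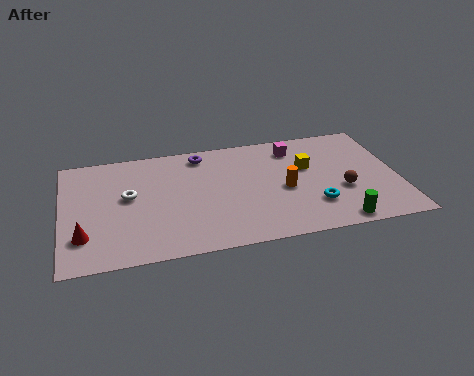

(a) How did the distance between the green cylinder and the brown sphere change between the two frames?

-2.6

They were about 4.8 units apart before and 2.2 after — 2.6 units closer together.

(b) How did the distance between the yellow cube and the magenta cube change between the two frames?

-1.7

Before: roughly 3.3 units apart; after: 1.6. That's 1.7 units closer together.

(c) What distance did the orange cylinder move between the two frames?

2.6

From (11.2, 1.5) to (9.7, 3.6), the orange cylinder covered √(1.5² + 2.1²) ≈ 2.6 units.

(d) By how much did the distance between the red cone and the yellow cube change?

-0.6

The distance was about 10.9 in the first image and 10.3 in the second, so they moved 0.6 units closer together.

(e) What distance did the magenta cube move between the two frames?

0.5

From (10.3, 7.0) to (10.3, 6.5), the magenta cube covered √(0.0² + 0.5²) ≈ 0.5 units.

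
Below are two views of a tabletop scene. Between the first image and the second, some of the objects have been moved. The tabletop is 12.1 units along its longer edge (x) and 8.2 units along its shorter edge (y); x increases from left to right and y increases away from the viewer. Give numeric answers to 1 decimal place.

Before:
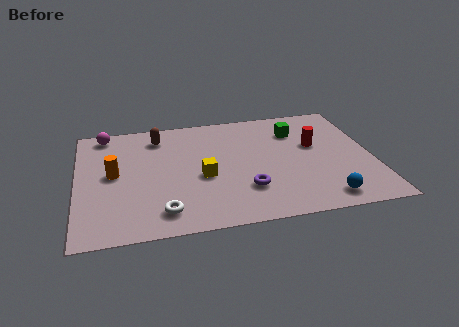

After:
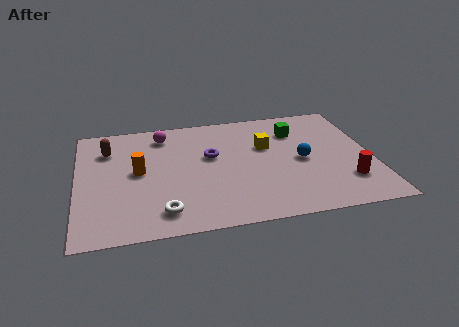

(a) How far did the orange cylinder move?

1.0

From (1.5, 4.3) to (2.5, 4.3), the orange cylinder covered √(1.0² + 0.0²) ≈ 1.0 units.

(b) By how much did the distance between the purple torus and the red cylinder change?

+2.1

Before: roughly 4.0 units apart; after: 6.1. That's 2.1 units further apart.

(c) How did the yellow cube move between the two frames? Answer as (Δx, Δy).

(2.7, 1.7)

The yellow cube started near (5.1, 3.5) and ended near (7.8, 5.2).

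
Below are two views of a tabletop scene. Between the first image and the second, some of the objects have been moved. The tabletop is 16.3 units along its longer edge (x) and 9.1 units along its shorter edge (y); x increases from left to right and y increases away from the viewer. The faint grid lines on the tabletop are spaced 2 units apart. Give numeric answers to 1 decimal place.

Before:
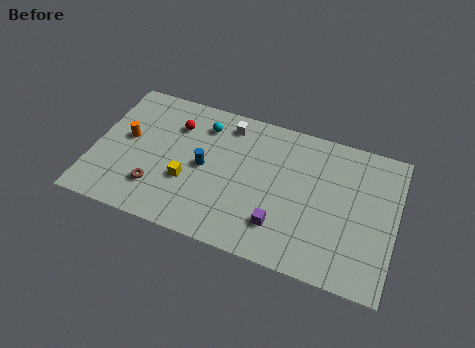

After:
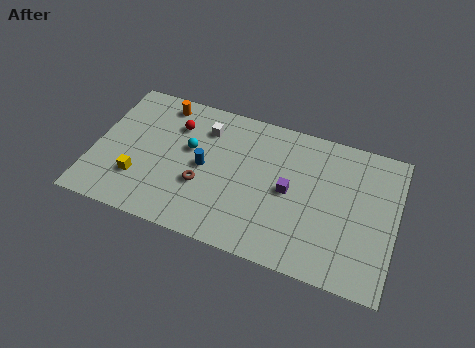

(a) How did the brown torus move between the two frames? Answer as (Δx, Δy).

(2.4, 1.0)

The brown torus started near (3.6, 2.3) and ended near (6.0, 3.3).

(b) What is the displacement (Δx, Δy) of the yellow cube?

(-2.6, -0.7)

The yellow cube was at about (5.2, 3.3) and moved to about (2.6, 2.6).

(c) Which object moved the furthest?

the orange cylinder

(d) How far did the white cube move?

1.4

The white cube was near (7.0, 7.7) before and (5.8, 7.0) after, so it travelled √(1.2² + 0.7²) ≈ 1.4 units.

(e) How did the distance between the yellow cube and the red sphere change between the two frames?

+0.9

They were about 3.5 units apart before and 4.4 after — 0.9 units further apart.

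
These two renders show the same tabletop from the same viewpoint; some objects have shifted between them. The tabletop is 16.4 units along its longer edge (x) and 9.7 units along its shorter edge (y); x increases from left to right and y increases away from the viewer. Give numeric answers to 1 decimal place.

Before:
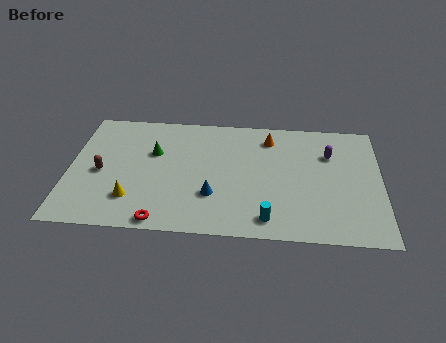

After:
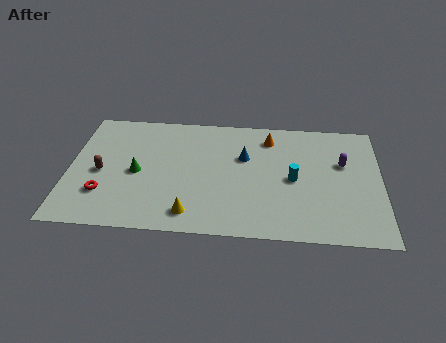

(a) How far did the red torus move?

3.6

The red torus moved from about (5.0, 0.8) to (1.9, 2.7), a distance of √(3.1² + 1.9²) ≈ 3.6.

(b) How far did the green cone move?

1.9

The green cone was near (4.4, 6.2) before and (3.6, 4.5) after, so it travelled √(0.8² + 1.7²) ≈ 1.9 units.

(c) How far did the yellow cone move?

3.2

From (3.4, 2.4) to (6.5, 1.5), the yellow cone covered √(3.1² + 0.9²) ≈ 3.2 units.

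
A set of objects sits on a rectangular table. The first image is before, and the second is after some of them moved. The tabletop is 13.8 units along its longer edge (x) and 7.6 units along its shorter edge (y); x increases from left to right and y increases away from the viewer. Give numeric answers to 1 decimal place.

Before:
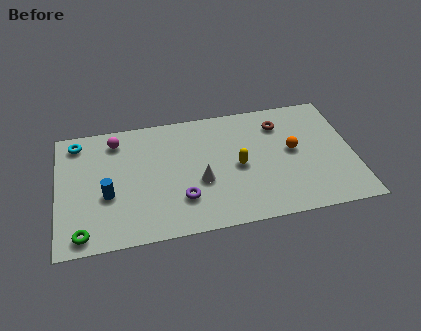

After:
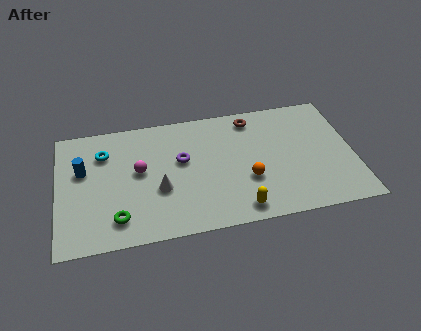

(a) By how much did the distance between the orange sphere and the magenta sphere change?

-3.3

Before: roughly 8.5 units apart; after: 5.2. That's 3.3 units closer together.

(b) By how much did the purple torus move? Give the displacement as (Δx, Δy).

(0.1, 2.4)

The purple torus was at about (5.7, 2.1) and moved to about (5.8, 4.5).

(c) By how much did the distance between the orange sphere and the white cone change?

-0.4

The distance was about 4.5 in the first image and 4.1 in the second, so they moved 0.4 units closer together.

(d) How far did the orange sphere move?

2.6

From (11.0, 4.1) to (8.8, 2.7), the orange sphere covered √(2.2² + 1.4²) ≈ 2.6 units.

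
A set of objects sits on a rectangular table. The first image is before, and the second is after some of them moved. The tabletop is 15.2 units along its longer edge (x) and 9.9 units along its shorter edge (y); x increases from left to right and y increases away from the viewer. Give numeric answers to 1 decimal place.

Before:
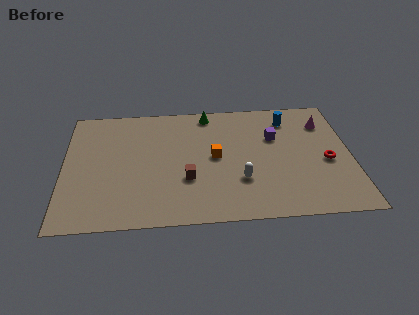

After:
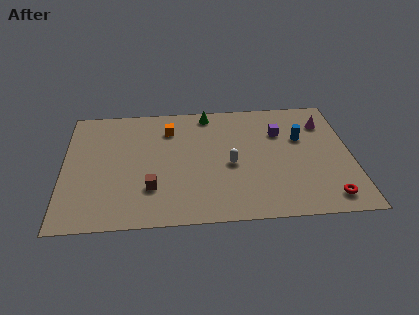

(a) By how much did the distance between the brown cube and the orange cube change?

+2.6

They were about 2.3 units apart before and 4.9 after — 2.6 units further apart.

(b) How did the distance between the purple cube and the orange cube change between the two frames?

+2.4

They were about 3.5 units apart before and 5.9 after — 2.4 units further apart.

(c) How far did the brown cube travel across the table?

2.0

The brown cube moved from about (6.5, 3.4) to (4.6, 2.8), a distance of √(1.9² + 0.6²) ≈ 2.0.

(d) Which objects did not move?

the green cone and the magenta cone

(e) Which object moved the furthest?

the orange cube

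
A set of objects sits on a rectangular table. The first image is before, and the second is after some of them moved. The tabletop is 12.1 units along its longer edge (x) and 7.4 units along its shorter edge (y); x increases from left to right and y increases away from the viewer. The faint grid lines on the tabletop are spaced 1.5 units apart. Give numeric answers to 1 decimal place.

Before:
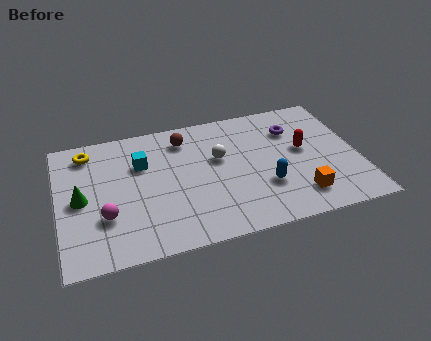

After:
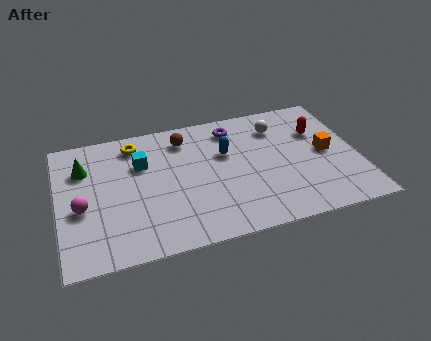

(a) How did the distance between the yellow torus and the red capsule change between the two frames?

-1.4

They were about 8.9 units apart before and 7.5 after — 1.4 units closer together.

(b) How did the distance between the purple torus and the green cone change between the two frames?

-2.7

They were about 8.9 units apart before and 6.2 after — 2.7 units closer together.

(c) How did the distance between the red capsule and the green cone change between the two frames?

+0.5

They were about 9.0 units apart before and 9.5 after — 0.5 units further apart.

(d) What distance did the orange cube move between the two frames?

2.6

The orange cube moved from about (9.5, 1.5) to (10.8, 3.7), a distance of √(1.3² + 2.2²) ≈ 2.6.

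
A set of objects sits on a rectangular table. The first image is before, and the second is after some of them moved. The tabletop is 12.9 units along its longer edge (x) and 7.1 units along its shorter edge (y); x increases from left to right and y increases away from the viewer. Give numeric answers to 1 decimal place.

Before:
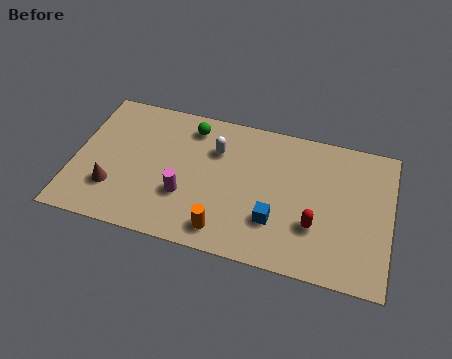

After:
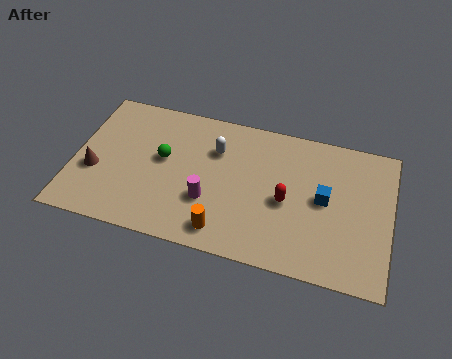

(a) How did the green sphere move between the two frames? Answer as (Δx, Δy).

(-1.0, -1.9)

From the two frames, the green sphere sits at roughly (4.6, 5.9) before and (3.6, 4.0) after.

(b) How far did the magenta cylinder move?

1.0

The magenta cylinder moved from about (4.6, 2.4) to (5.6, 2.4), a distance of √(1.0² + 0.0²) ≈ 1.0.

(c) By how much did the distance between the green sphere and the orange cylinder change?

-1.1

The distance was about 5.1 in the first image and 4.0 in the second, so they moved 1.1 units closer together.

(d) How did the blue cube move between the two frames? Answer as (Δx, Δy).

(1.9, 1.6)

From the two frames, the blue cube sits at roughly (8.3, 2.1) before and (10.2, 3.7) after.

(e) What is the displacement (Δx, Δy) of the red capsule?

(-1.2, 0.9)

The red capsule started near (9.9, 2.3) and ended near (8.7, 3.2).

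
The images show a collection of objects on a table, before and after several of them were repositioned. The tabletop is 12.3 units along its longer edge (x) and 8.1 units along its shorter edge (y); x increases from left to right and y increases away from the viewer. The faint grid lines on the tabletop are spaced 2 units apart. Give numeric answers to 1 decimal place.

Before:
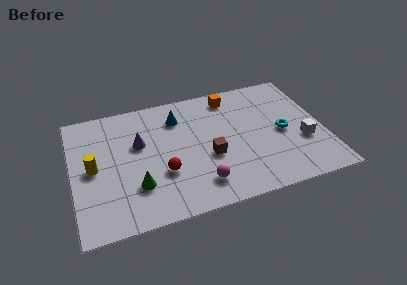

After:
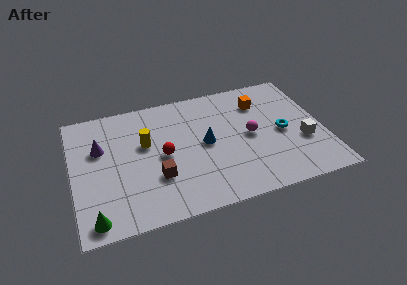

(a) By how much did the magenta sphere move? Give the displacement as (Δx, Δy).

(2.7, 2.4)

The magenta sphere started near (6.0, 1.6) and ended near (8.7, 4.0).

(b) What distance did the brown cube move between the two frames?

2.7

The brown cube moved from about (6.6, 3.2) to (4.0, 2.6), a distance of √(2.6² + 0.6²) ≈ 2.7.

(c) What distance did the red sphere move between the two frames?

1.1

The red sphere moved from about (4.3, 2.8) to (4.4, 3.9), a distance of √(0.1² + 1.1²) ≈ 1.1.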